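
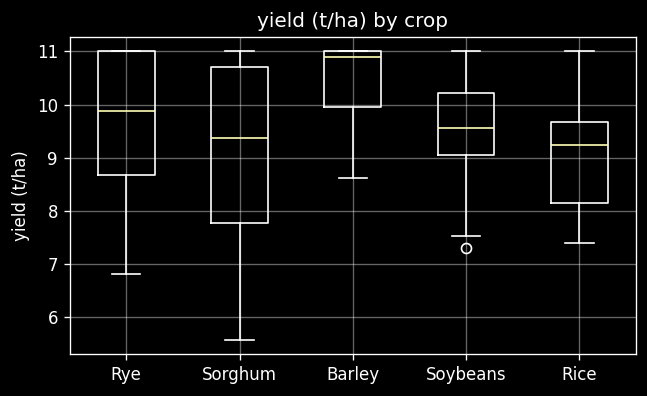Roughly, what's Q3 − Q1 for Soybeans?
≈ 1.2

Q3 ≈ 10.2, Q1 ≈ 9.0; IQR ≈ 1.2.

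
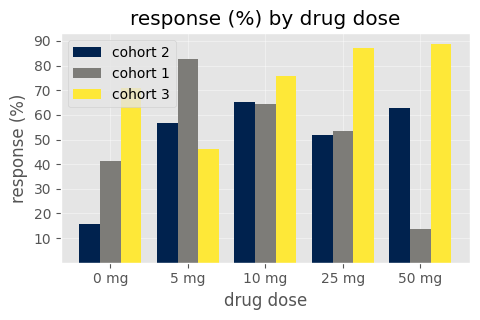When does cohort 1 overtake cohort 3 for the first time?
5 mg

0 mg: cohort 1 ≈ 40 vs cohort 3 ≈ 70 (not yet); 5 mg: cohort 1 ≈ 80 vs cohort 3 ≈ 50 (first crossover).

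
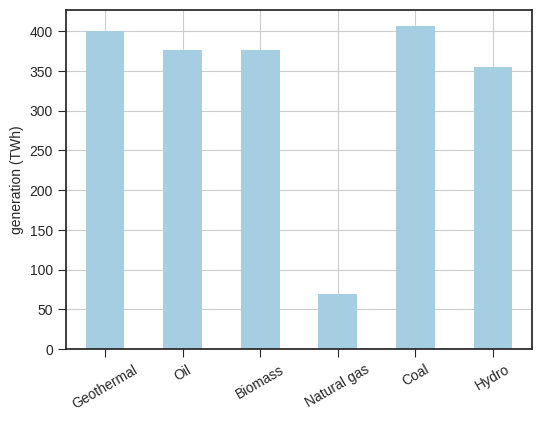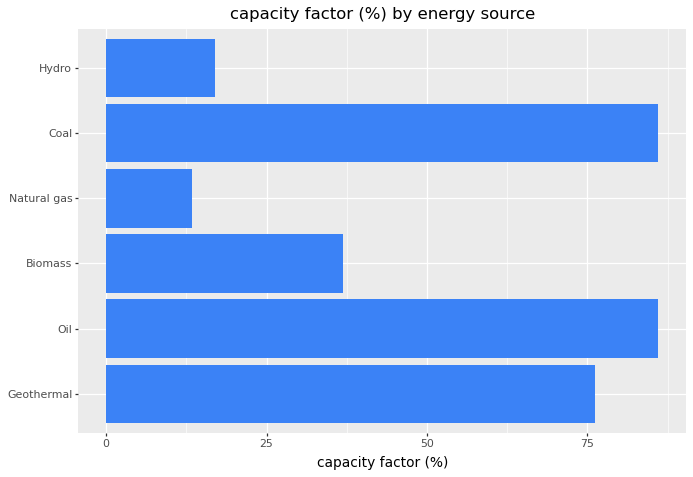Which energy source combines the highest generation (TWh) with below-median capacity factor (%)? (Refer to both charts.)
Biomass

Chart 2 median capacity factor (%) ≈ 60; below-median energy sources: Biomass, Natural gas, Hydro. Among those, Biomass has the highest generation (TWh) (≈ 400).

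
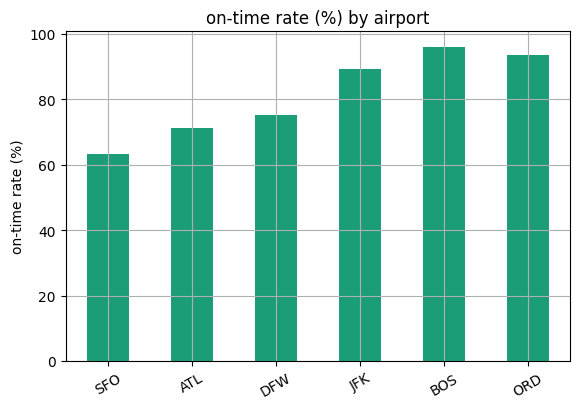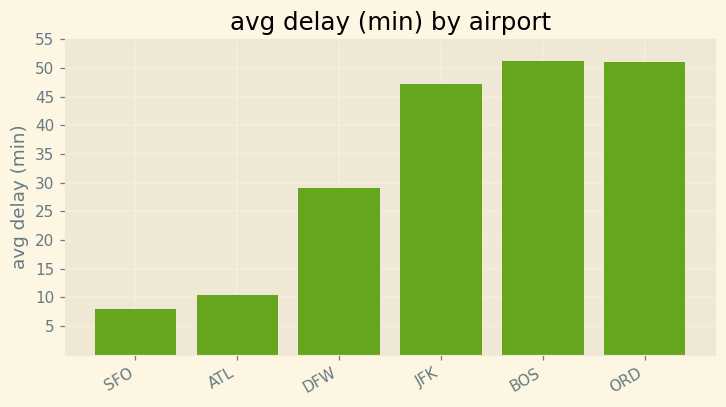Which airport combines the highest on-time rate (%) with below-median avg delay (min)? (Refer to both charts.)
DFW

Chart 2 median avg delay (min) ≈ 40; below-median airports: SFO, ATL, DFW. Among those, DFW has the highest on-time rate (%) (≈ 80).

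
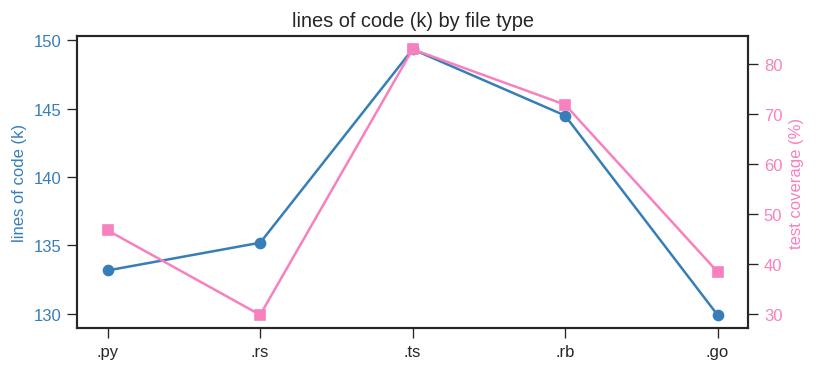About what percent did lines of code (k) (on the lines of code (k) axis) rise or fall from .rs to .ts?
.rs ≈ 136, .ts ≈ 150; (150 − 136) / 136 ≈ +10.3%.

≈ +10.3%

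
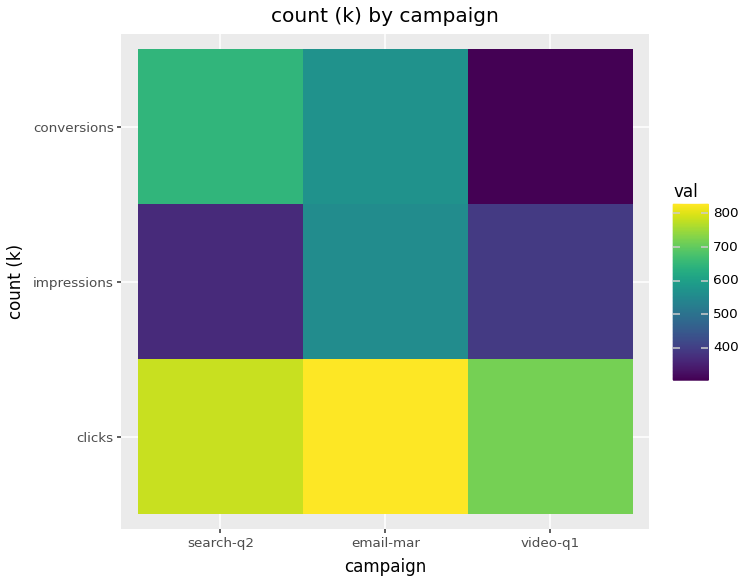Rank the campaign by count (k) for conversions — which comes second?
email-mar

Top 3 for conversions: search-q2 ≈ 650, email-mar ≈ 550, video-q1 ≈ 300.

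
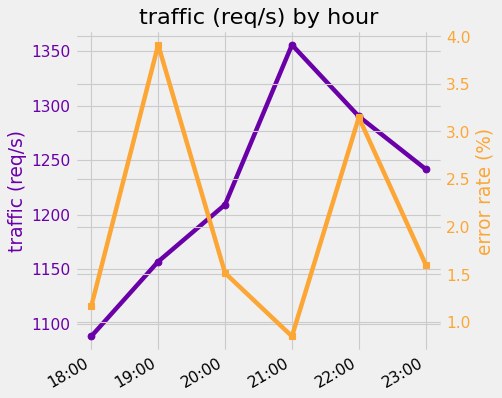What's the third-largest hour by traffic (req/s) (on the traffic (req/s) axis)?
Top 4 (on the traffic (req/s) axis): 21:00 ≈ 1350, 22:00 ≈ 1300, 23:00 ≈ 1250, 20:00 ≈ 1200.

23:00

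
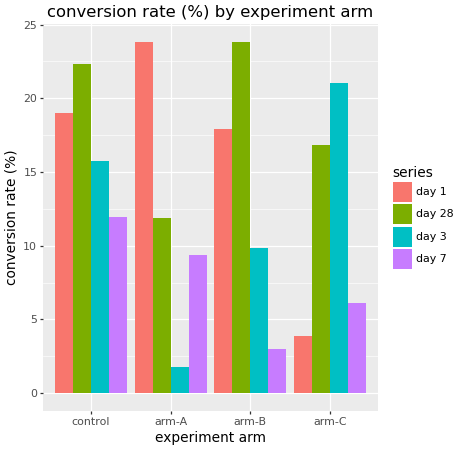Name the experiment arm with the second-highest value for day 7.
Top 3 for day 7: control ≈ 12, arm-A ≈ 10, arm-C ≈ 6.

arm-A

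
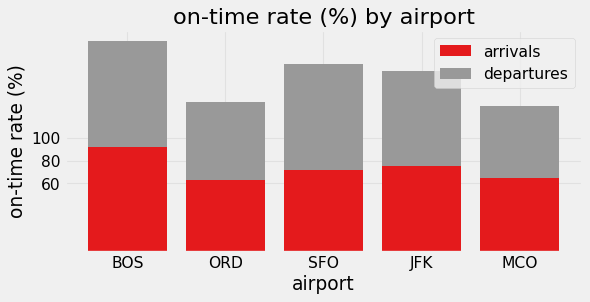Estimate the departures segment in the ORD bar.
≈ 80

departures top ≈ 140, bottom ≈ 60; segment ≈ 80.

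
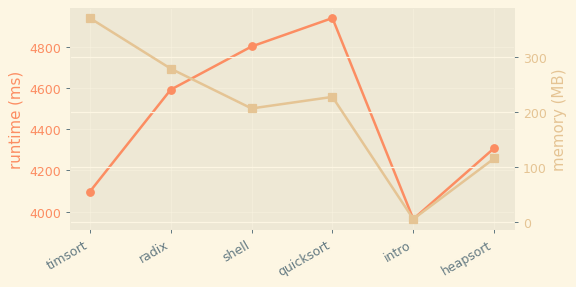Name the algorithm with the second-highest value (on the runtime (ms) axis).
shell

Top 3 (on the runtime (ms) axis): quicksort ≈ 4900, shell ≈ 4800, radix ≈ 4600.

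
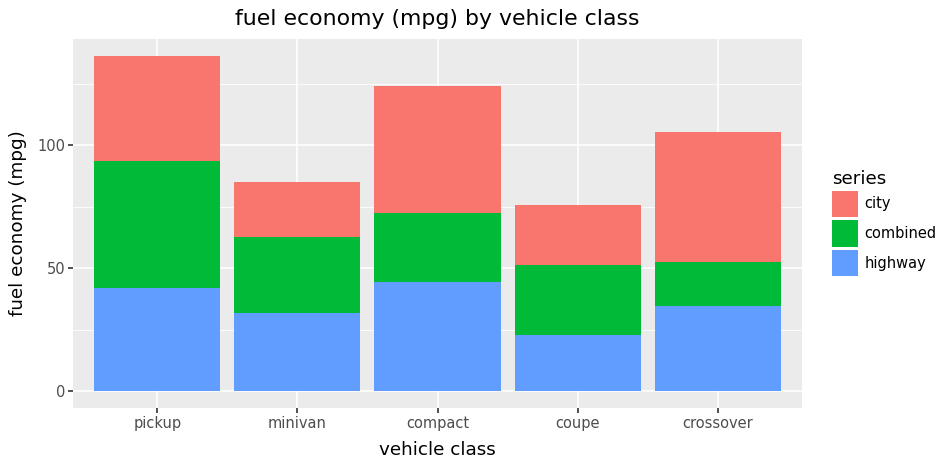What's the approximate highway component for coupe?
highway top ≈ 20, bottom ≈ 0; segment ≈ 20.

≈ 20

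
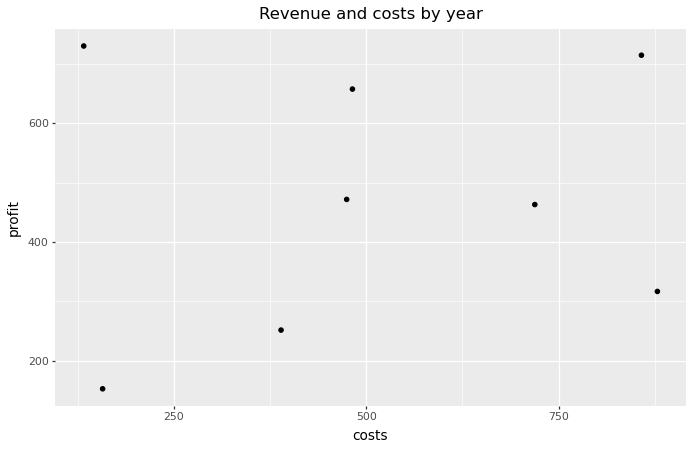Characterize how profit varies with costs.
Points are roughly uncorrelated; weak (|r| ≈ 0.1).

no clear correlation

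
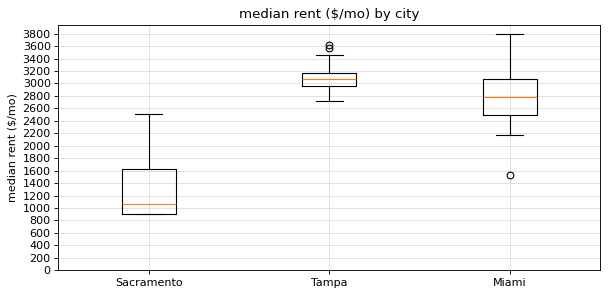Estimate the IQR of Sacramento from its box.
≈ 800

Q3 ≈ 1600, Q1 ≈ 800; IQR ≈ 800.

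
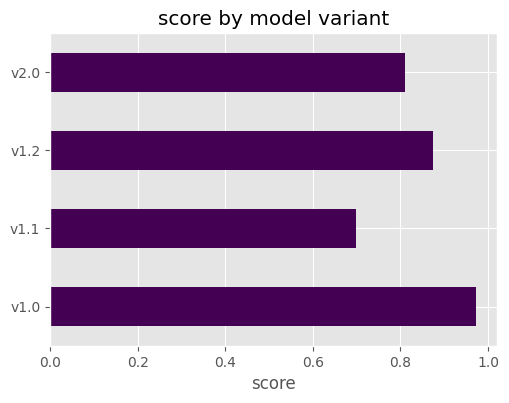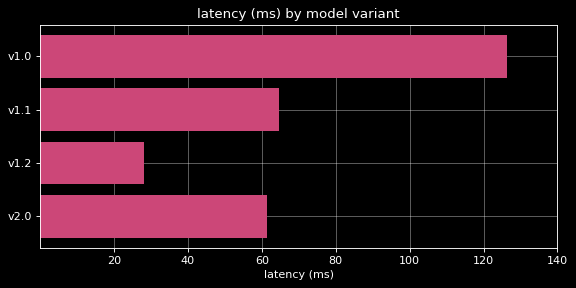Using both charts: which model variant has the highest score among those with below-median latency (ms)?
Chart 2 median latency (ms) ≈ 60; below-median model variants: v1.2, v2.0. Among those, v1.2 has the highest score (≈ 0.9).

v1.2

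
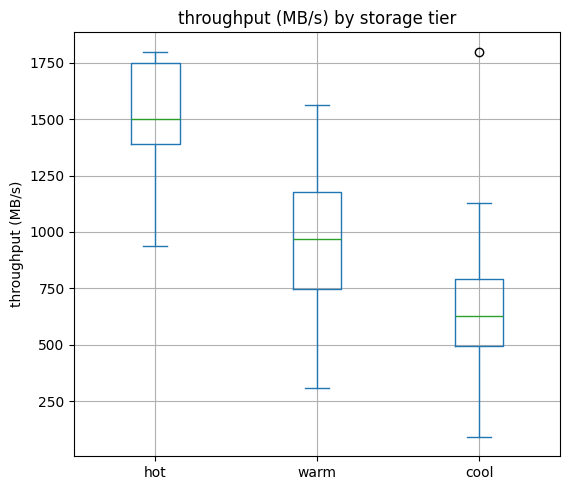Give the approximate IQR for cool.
Q3 ≈ 800, Q1 ≈ 500; IQR ≈ 300.

≈ 300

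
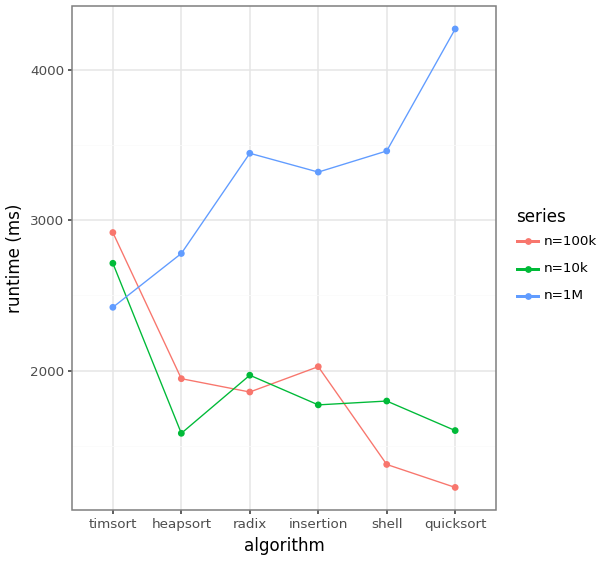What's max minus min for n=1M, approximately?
≈ 2000

Max quicksort ≈ 4500, min timsort ≈ 2500; range ≈ 2000.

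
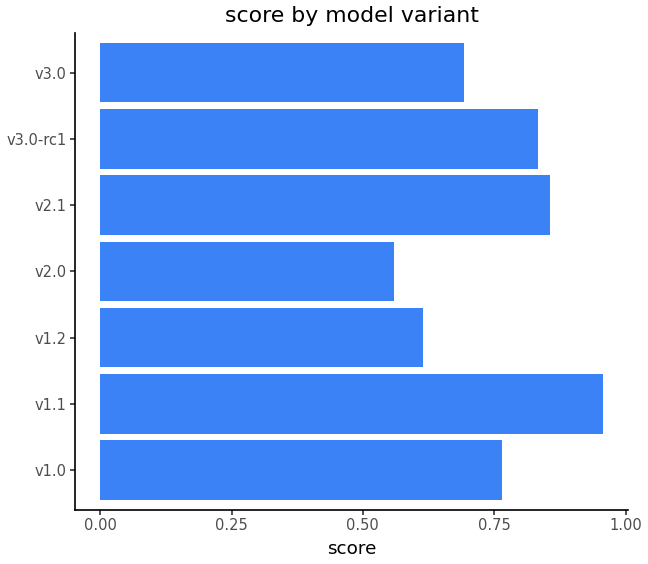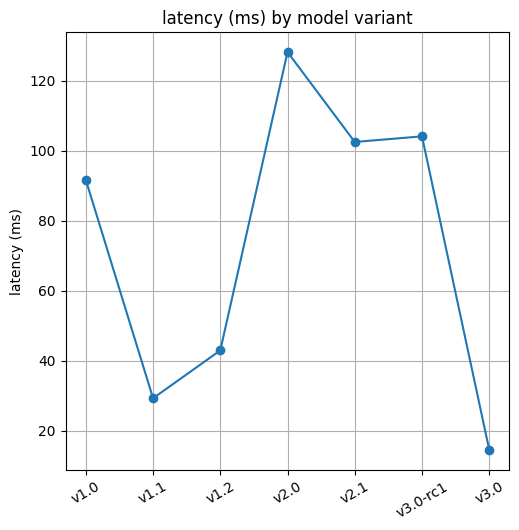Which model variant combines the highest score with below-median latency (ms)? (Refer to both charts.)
Chart 2 median latency (ms) ≈ 100; below-median model variants: v1.1, v1.2, v3.0. Among those, v1.1 has the highest score (≈ 1).

v1.1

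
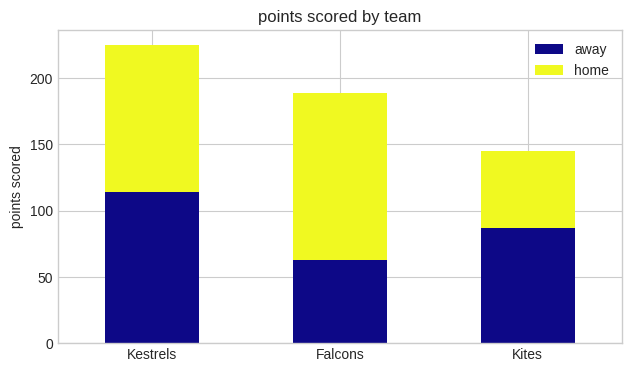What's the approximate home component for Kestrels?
≈ 100

home top ≈ 220, bottom ≈ 120; segment ≈ 100.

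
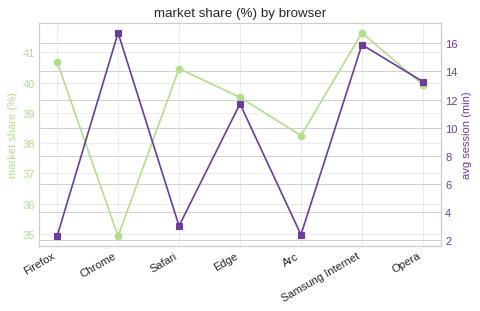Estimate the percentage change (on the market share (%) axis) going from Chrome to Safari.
Chrome ≈ 35, Safari ≈ 40; (40 − 35) / 35 ≈ +14.3%.

≈ +14.3%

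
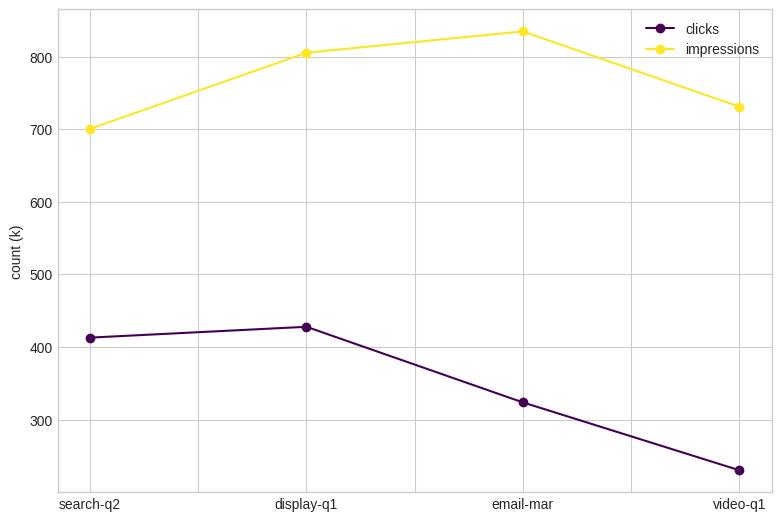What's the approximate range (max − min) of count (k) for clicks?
Max display-q1 ≈ 400, min video-q1 ≈ 200; range ≈ 200.

≈ 200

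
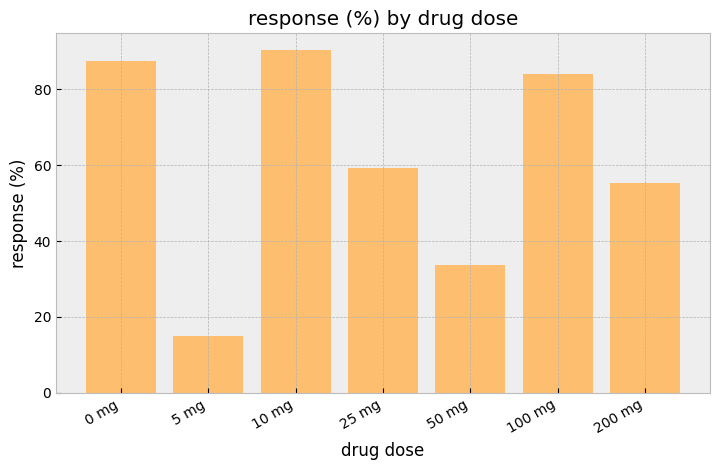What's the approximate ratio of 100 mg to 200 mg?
100 mg ≈ 80, 200 mg ≈ 60; 80/60 ≈ 1.33.

≈ 1.33×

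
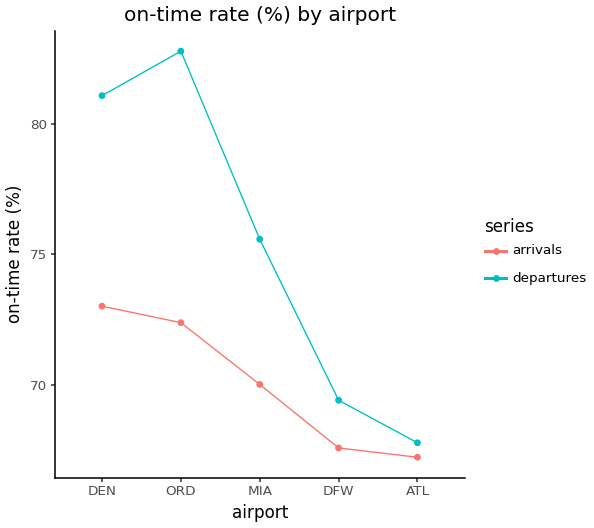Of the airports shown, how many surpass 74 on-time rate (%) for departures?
Above 74: DEN, ORD, MIA.

3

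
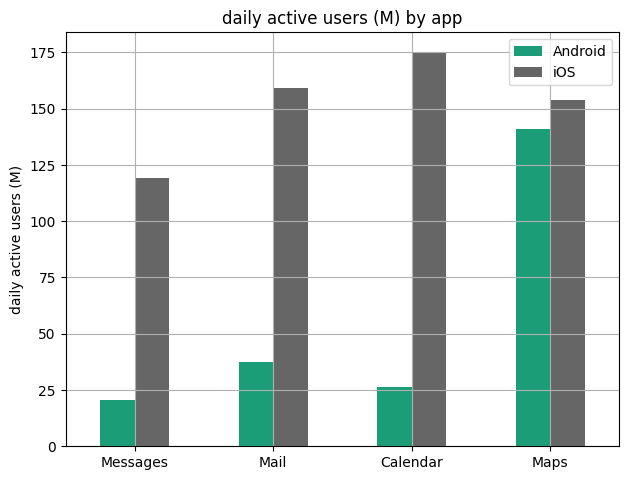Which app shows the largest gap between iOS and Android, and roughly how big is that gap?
Calendar: iOS ≈ 180, Android ≈ 20 → gap ≈ 160. Next-largest (Mail) is only ≈ 120.

Calendar, ≈ 160 M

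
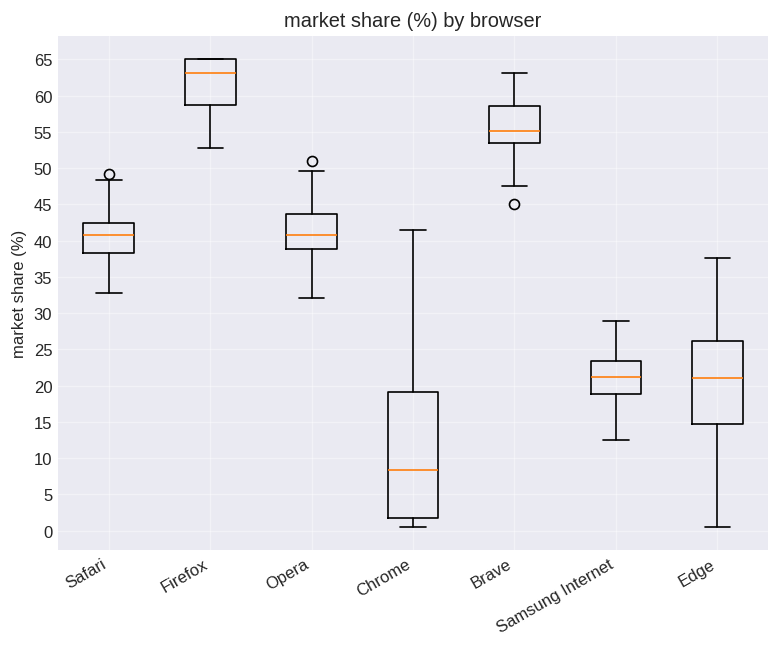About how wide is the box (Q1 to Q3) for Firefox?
≈ 5

Q3 ≈ 65, Q1 ≈ 60; IQR ≈ 5.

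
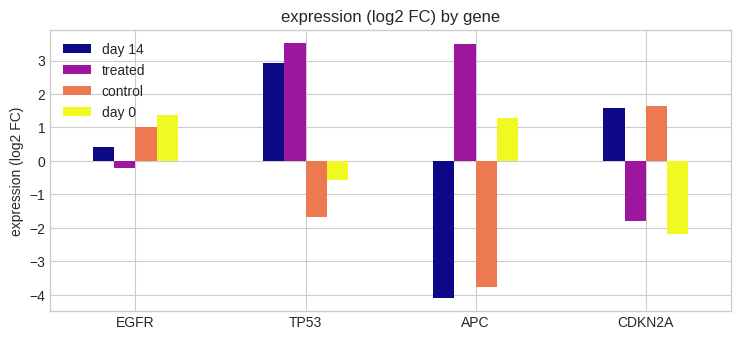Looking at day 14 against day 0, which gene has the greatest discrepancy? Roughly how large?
APC, ≈ 5 log2 FC

APC: day 14 ≈ -4, day 0 ≈ 1 → gap ≈ 5. Next-largest (CDKN2A) is only ≈ 4.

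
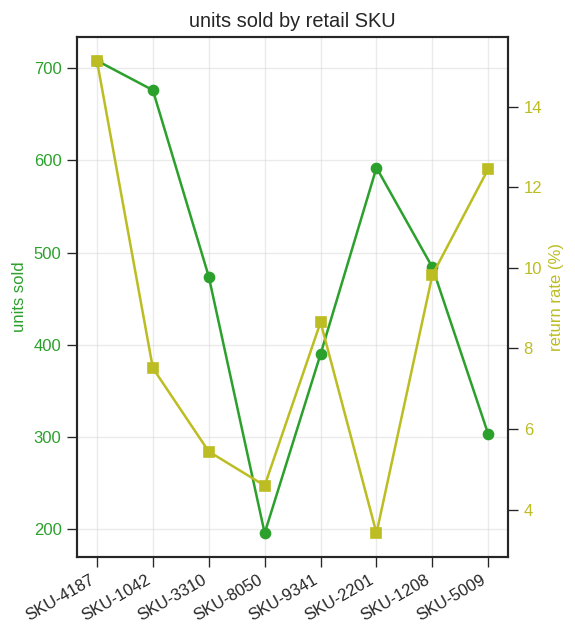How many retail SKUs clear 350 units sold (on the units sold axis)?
Above 350: SKU-4187, SKU-1042, SKU-3310, SKU-9341, SKU-2201, SKU-1208.

6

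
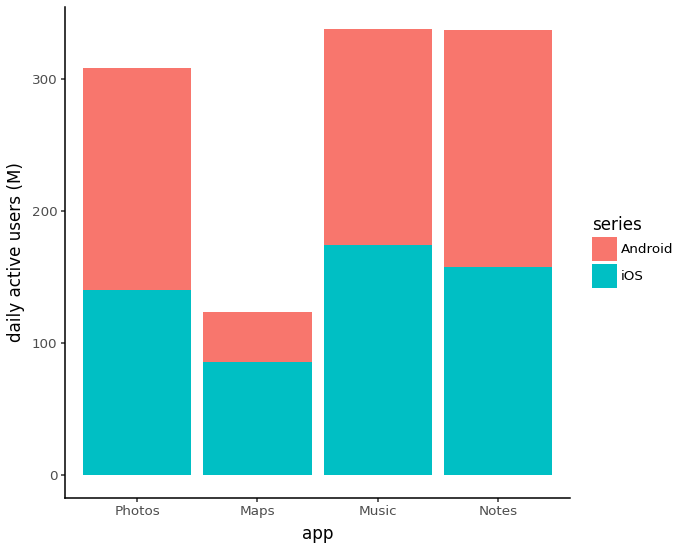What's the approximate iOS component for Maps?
≈ 100

iOS top ≈ 100, bottom ≈ 0; segment ≈ 100.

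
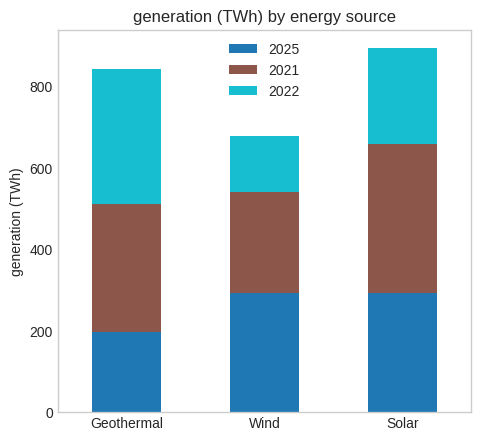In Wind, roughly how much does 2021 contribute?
2021 top ≈ 500, bottom ≈ 300; segment ≈ 200.

≈ 200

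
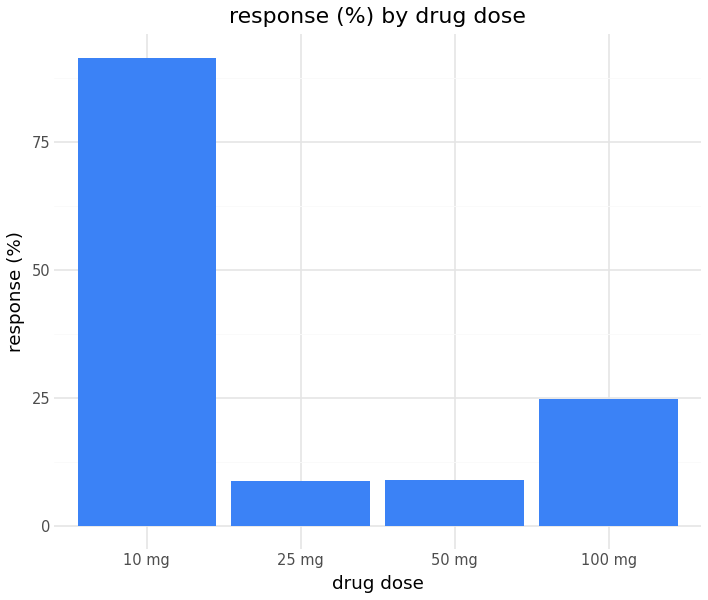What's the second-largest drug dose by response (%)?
Top 3: 10 mg ≈ 90, 100 mg ≈ 20, 50 mg ≈ 10.

100 mg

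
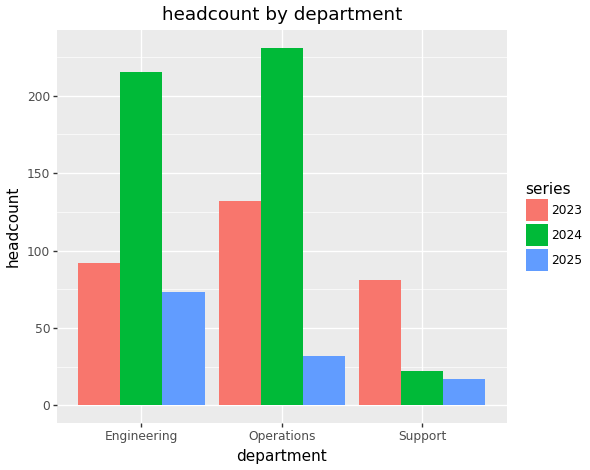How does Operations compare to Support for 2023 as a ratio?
≈ 1.75×

Operations ≈ 140, Support ≈ 80; 140/80 ≈ 1.75.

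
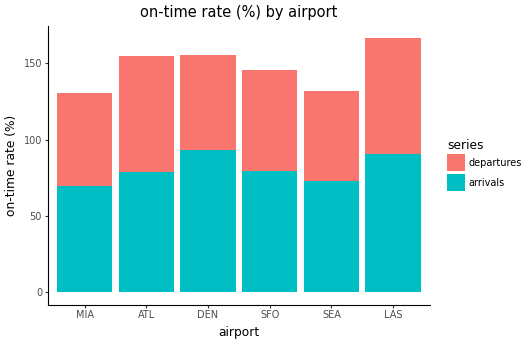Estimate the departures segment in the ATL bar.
departures top ≈ 160, bottom ≈ 80; segment ≈ 80.

≈ 80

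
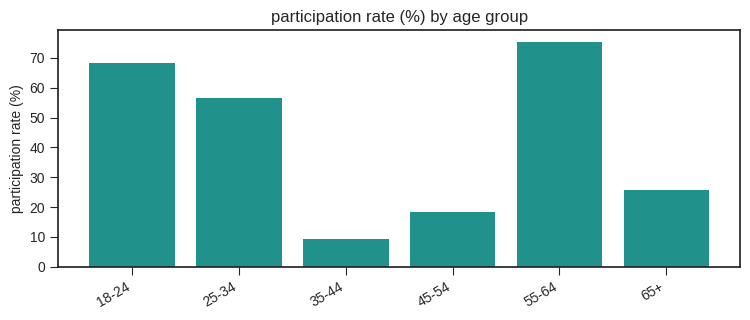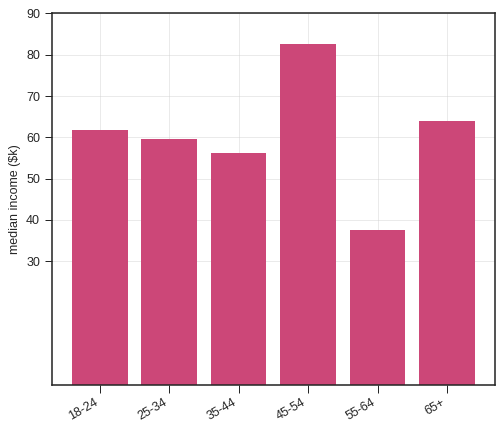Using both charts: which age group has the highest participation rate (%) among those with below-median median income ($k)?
55-64

Chart 2 median median income ($k) ≈ 60; below-median age groups: 25-34, 35-44, 55-64. Among those, 55-64 has the highest participation rate (%) (≈ 80).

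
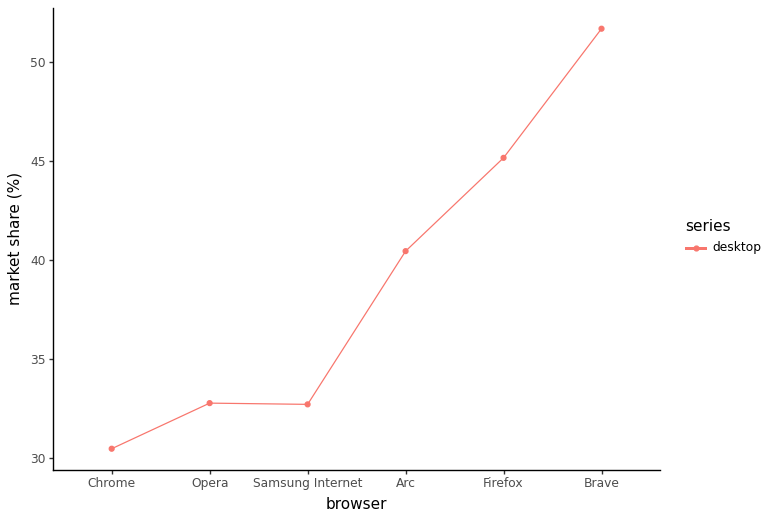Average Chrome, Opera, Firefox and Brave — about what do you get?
(30 + 32 + 46 + 52) / 4 ≈ 40.

≈ 40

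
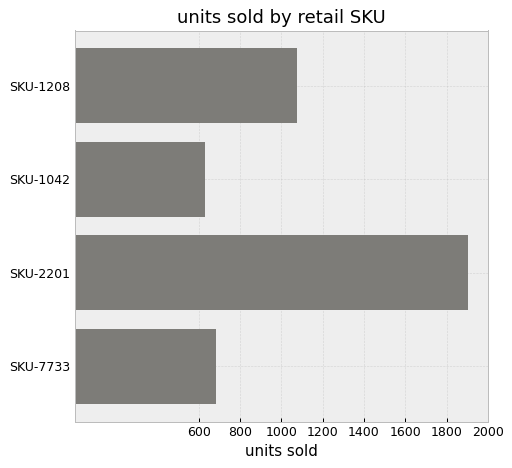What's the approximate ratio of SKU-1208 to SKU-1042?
SKU-1208 ≈ 1000, SKU-1042 ≈ 600; 1000/600 ≈ 1.67.

≈ 1.67×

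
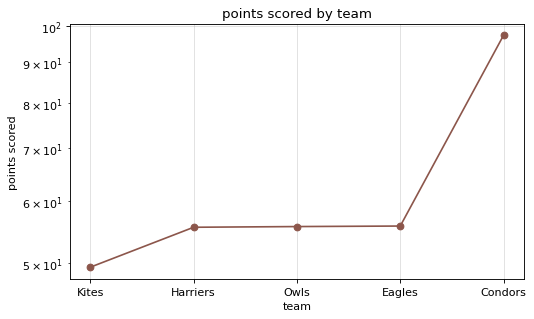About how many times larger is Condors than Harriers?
Condors ≈ 95, Harriers ≈ 55; 95/55 ≈ 1.73.

≈ 1.73×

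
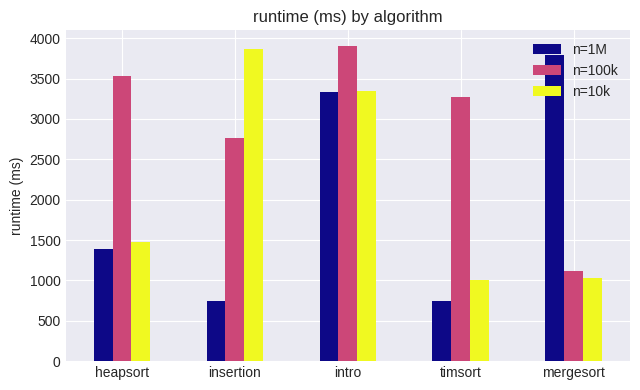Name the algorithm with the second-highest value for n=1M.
intro

Top 3 for n=1M: mergesort ≈ 4000, intro ≈ 3500, heapsort ≈ 1500.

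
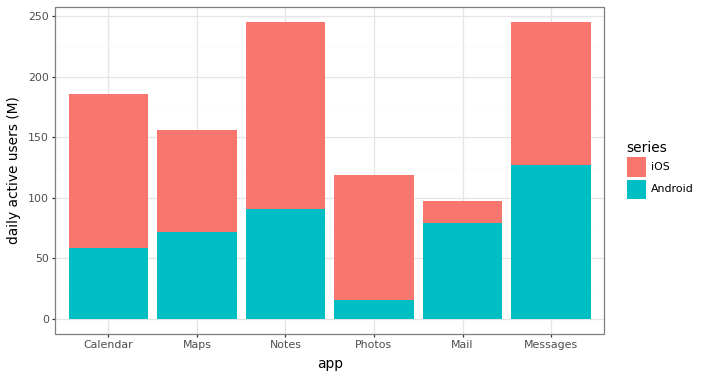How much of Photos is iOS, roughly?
≈ 100

iOS top ≈ 125, bottom ≈ 25; segment ≈ 100.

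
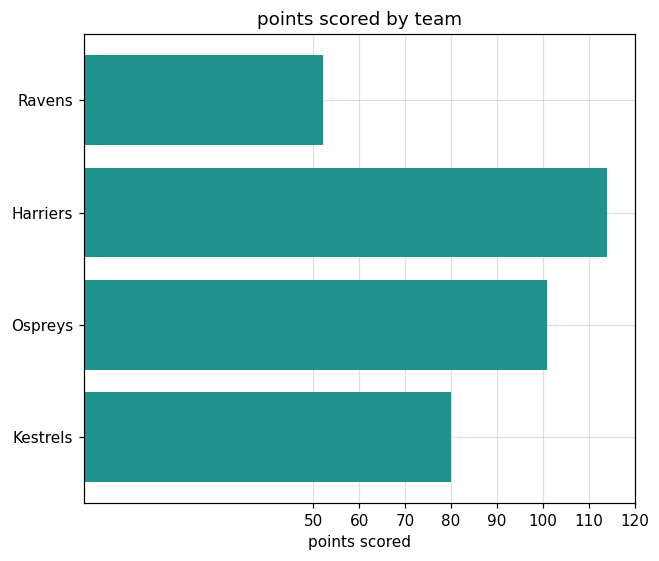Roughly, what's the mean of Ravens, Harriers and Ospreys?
(50 + 110 + 100) / 3 ≈ 87.

≈ 87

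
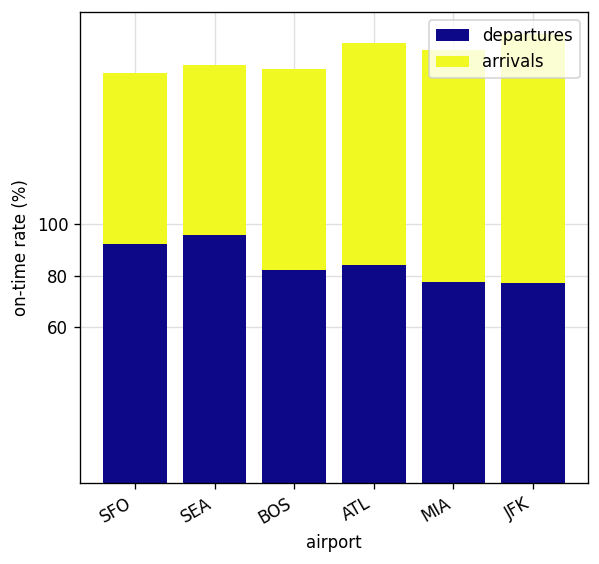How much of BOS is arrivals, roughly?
arrivals top ≈ 160, bottom ≈ 80; segment ≈ 80.

≈ 80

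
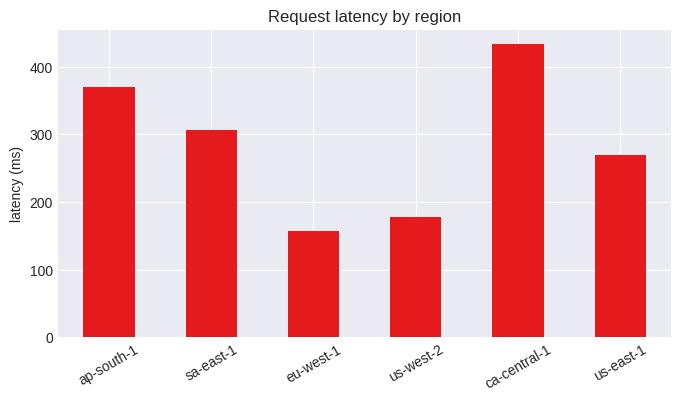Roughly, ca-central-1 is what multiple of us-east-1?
ca-central-1 ≈ 450, us-east-1 ≈ 250; 450/250 ≈ 1.8.

≈ 1.8×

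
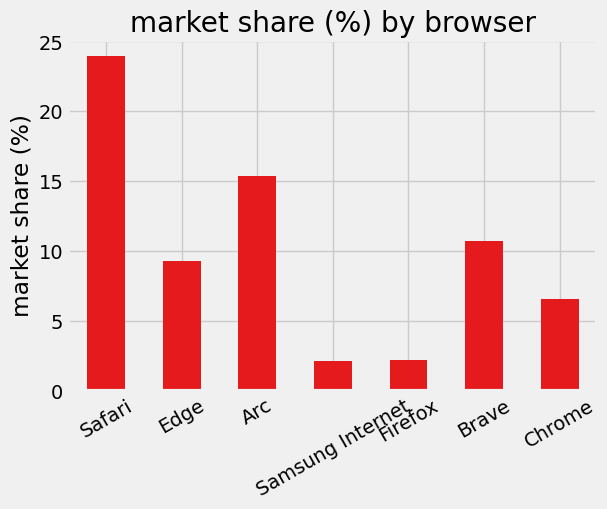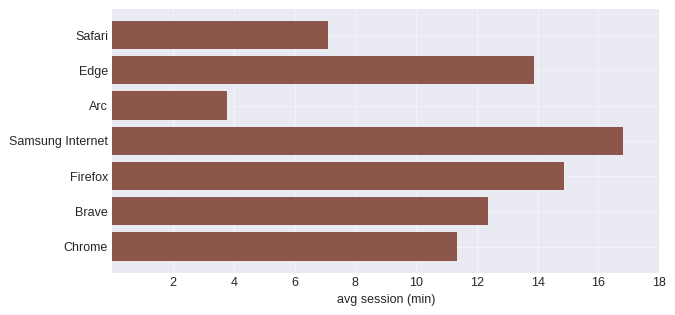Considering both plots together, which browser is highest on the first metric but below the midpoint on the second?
Safari

Chart 2 median avg session (min) ≈ 12; below-median browsers: Safari, Arc, Chrome. Among those, Safari has the highest market share (%) (≈ 25).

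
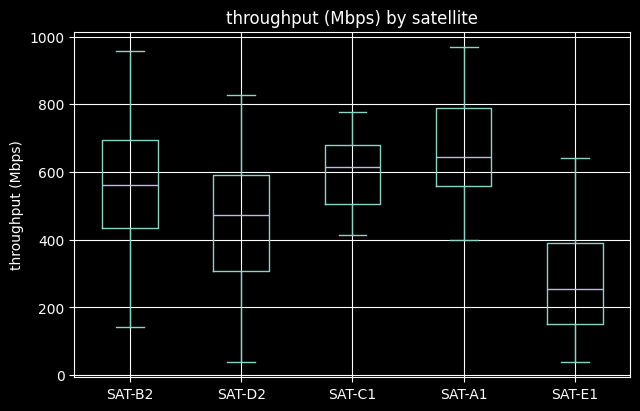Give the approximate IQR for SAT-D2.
Q3 ≈ 600, Q1 ≈ 300; IQR ≈ 300.

≈ 300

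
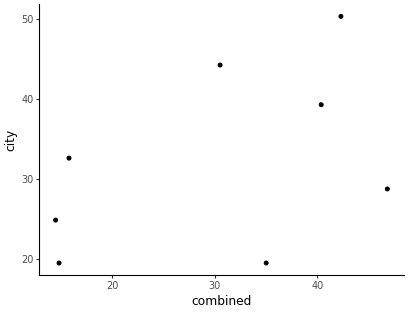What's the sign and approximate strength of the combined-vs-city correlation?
positive, moderate

Points are positively correlated; moderate (|r| ≈ 0.5).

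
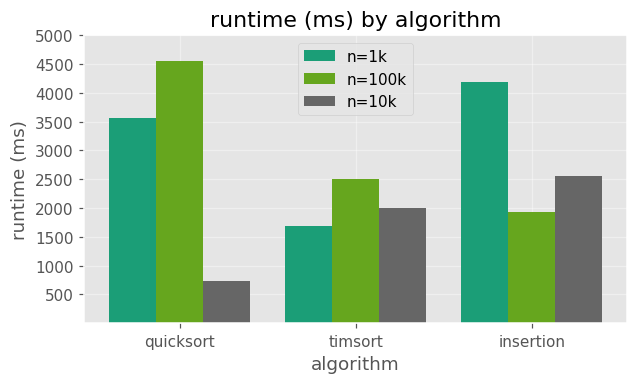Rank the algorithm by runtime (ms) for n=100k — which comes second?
Top 3 for n=100k: quicksort ≈ 4500, timsort ≈ 2500, insertion ≈ 2000.

timsort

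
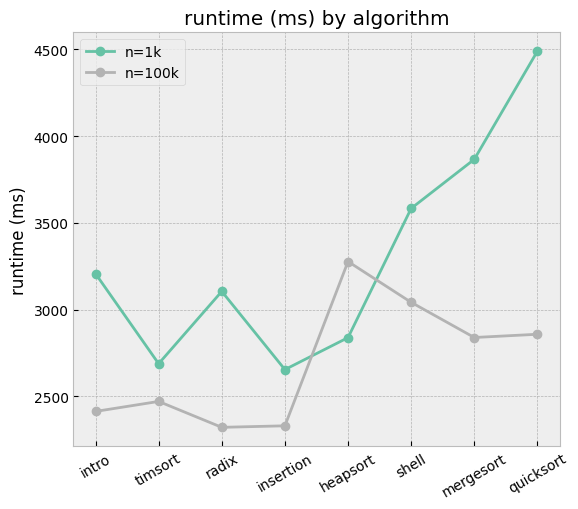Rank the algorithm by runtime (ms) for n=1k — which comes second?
mergesort

Top 3 for n=1k: quicksort ≈ 4400, mergesort ≈ 3800, shell ≈ 3600.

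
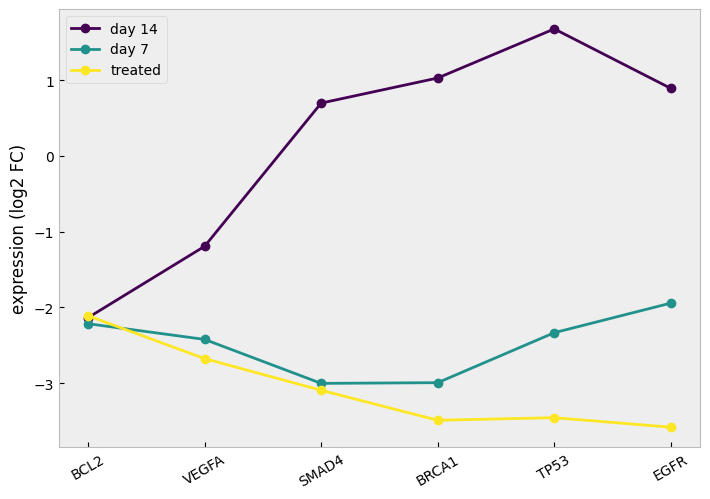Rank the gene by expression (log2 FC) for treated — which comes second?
VEGFA

Top 3 for treated: BCL2 ≈ -2.0, VEGFA ≈ -2.5, SMAD4 ≈ -3.0.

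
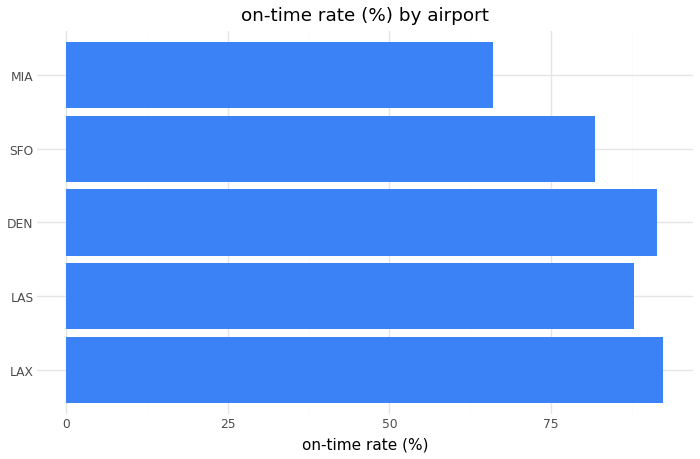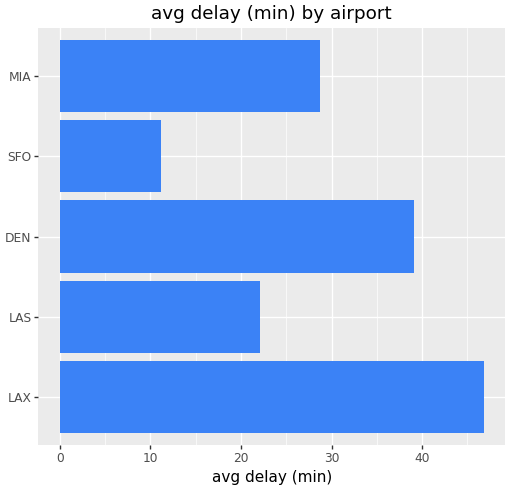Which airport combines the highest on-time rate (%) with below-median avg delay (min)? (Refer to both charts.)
Chart 2 median avg delay (min) ≈ 30; below-median airports: LAS, SFO. Among those, LAS has the highest on-time rate (%) (≈ 90).

LAS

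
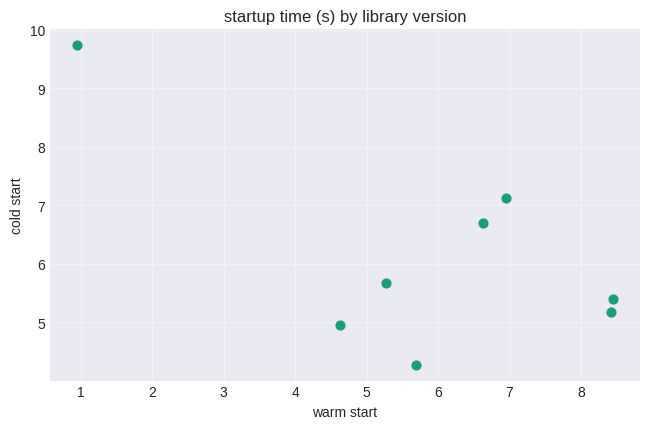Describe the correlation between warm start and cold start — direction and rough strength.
Points are negatively correlated; moderate (|r| ≈ 0.6).

negative, moderate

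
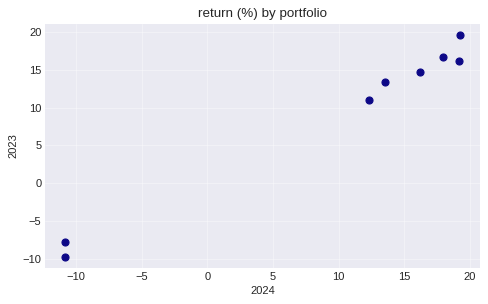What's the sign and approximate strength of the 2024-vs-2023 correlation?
positive, strong

Points are positively correlated; strong (|r| ≈ 1.0).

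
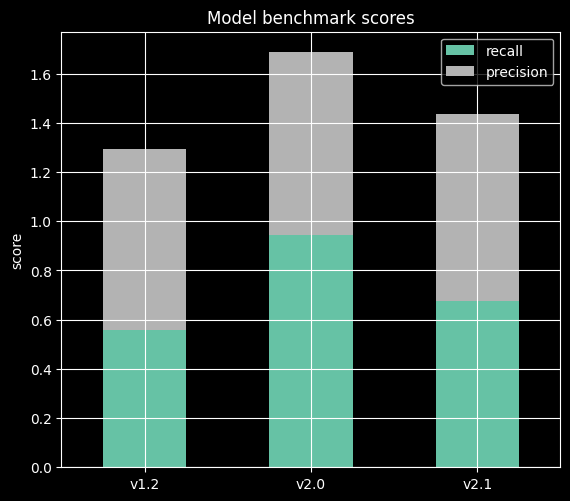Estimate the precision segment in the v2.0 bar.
≈ 0.6

precision top ≈ 1.6, bottom ≈ 1.0; segment ≈ 0.6.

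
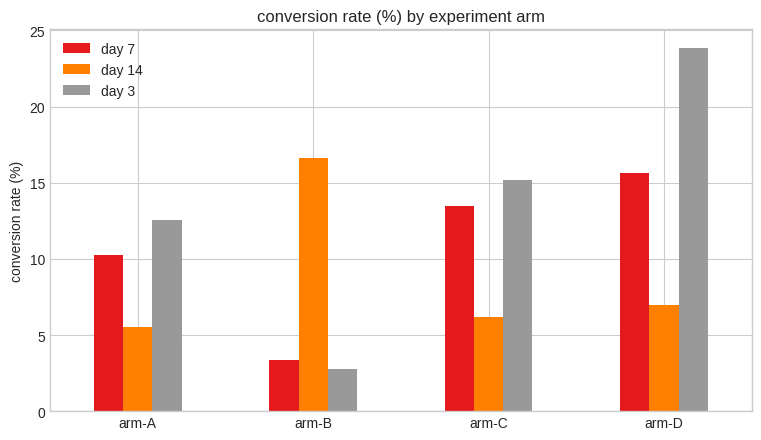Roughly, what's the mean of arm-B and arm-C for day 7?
≈ 9

(4 + 14) / 2 ≈ 9.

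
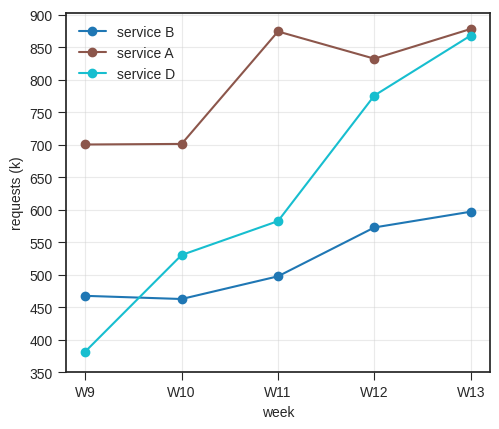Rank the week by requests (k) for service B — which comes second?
Top 3 for service B: W13 ≈ 600, W12 ≈ 550, W11 ≈ 500.

W12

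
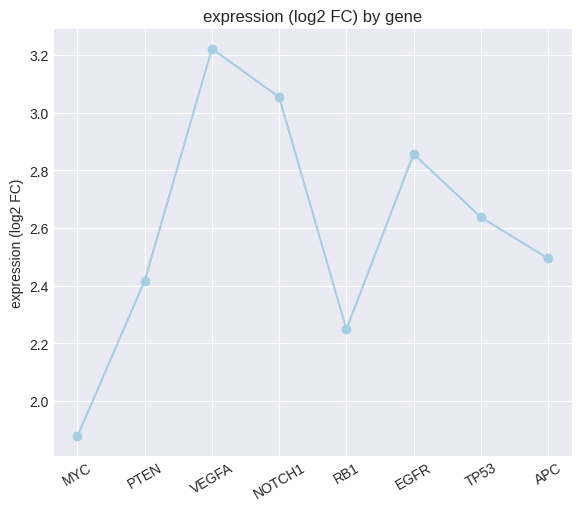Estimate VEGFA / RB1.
VEGFA ≈ 3.2, RB1 ≈ 2.2; 3.2/2.2 ≈ 1.45.

≈ 1.45×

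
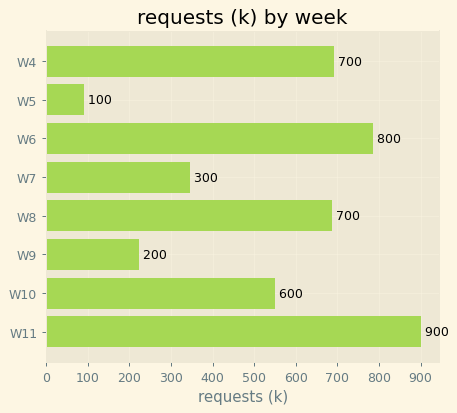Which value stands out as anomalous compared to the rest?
W5 ≈ 100; the rest sit between ≈ 200 and ≈ 900.

W5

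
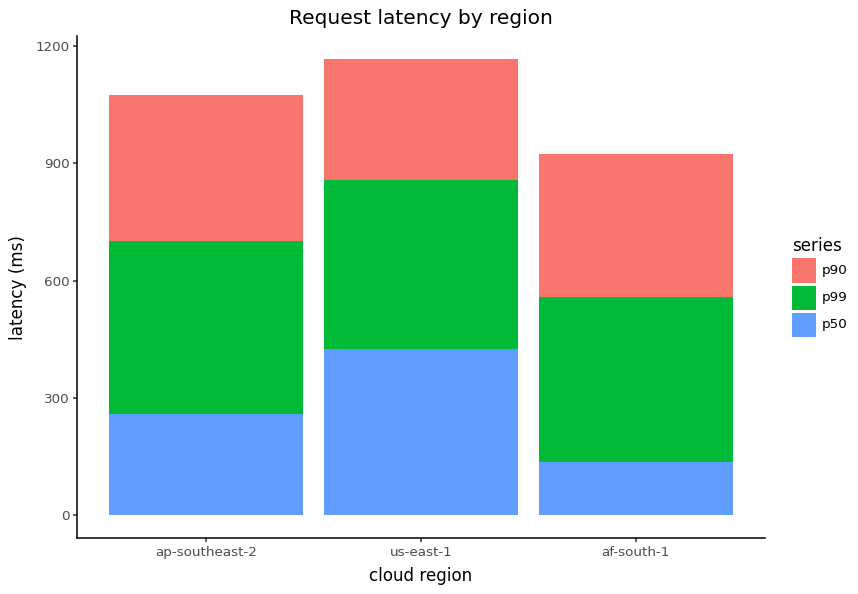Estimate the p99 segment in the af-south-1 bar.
p99 top ≈ 600, bottom ≈ 100; segment ≈ 500.

≈ 500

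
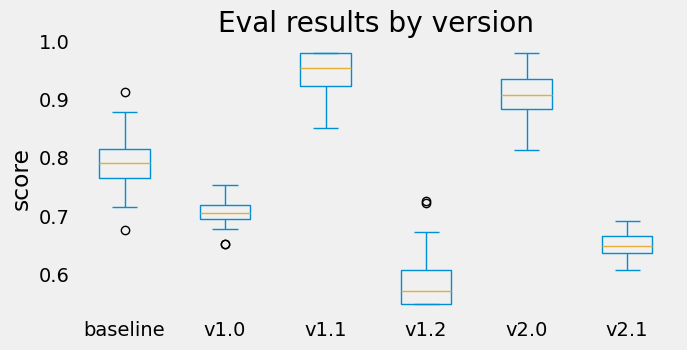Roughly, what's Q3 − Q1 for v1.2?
≈ 0.05

Q3 ≈ 0.60, Q1 ≈ 0.55; IQR ≈ 0.05.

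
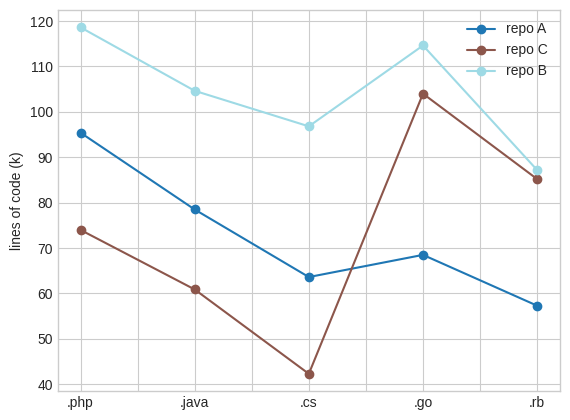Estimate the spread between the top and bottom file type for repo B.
Max .php ≈ 120, min .rb ≈ 90; range ≈ 30.

≈ 30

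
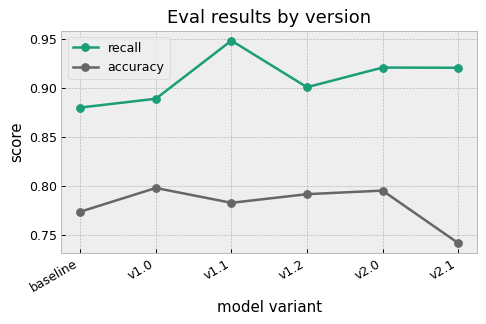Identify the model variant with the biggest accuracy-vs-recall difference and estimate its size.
v2.1: accuracy ≈ 0.74, recall ≈ 0.92 → gap ≈ 0.18. Next-largest (v1.1) is only ≈ 0.16.

v2.1, ≈ 0.18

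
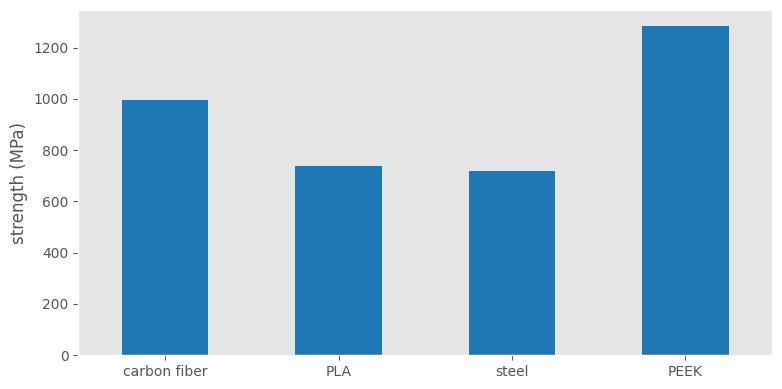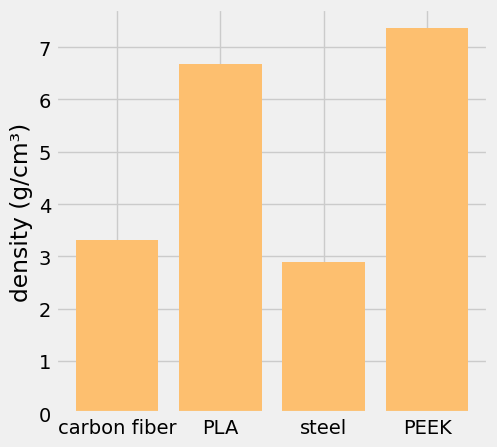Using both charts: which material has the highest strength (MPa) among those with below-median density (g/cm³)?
Chart 2 median density (g/cm³) ≈ 5; below-median materials: carbon fiber, steel. Among those, carbon fiber has the highest strength (MPa) (≈ 1000).

carbon fiber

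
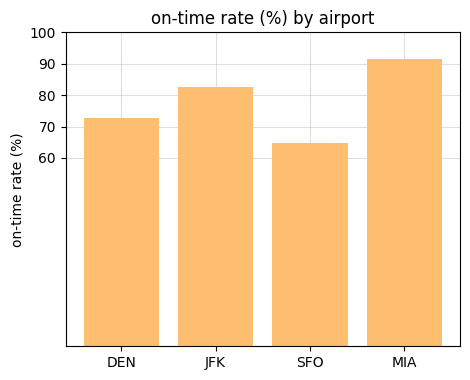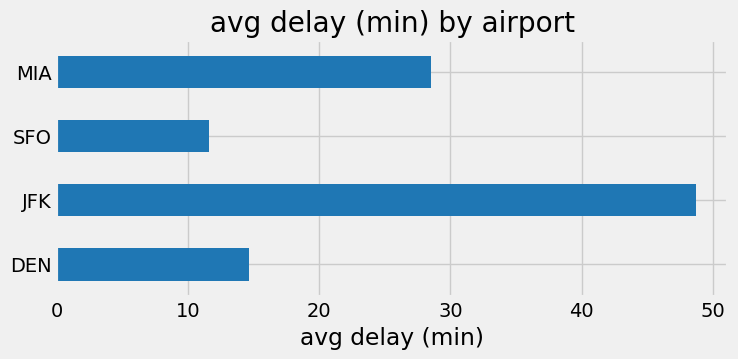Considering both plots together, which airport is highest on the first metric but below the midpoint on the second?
Chart 2 median avg delay (min) ≈ 20; below-median airports: DEN, SFO. Among those, DEN has the highest on-time rate (%) (≈ 70).

DEN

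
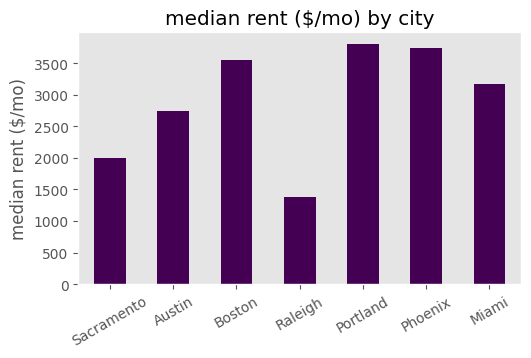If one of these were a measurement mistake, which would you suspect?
Raleigh ≈ 1500; the rest sit between ≈ 2000 and ≈ 4000.

Raleigh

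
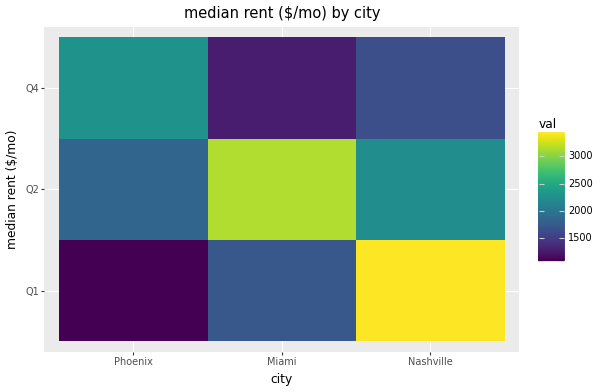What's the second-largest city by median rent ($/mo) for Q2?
Nashville

Top 3 for Q2: Miami ≈ 3200, Nashville ≈ 2200, Phoenix ≈ 1800.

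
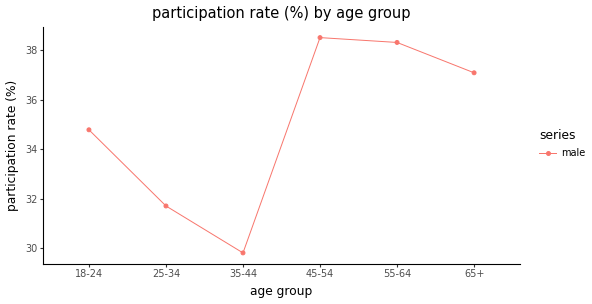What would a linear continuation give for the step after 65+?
Last three: 39, 38, 37 → slope ≈ -1/step → next ≈ 36.

≈ 36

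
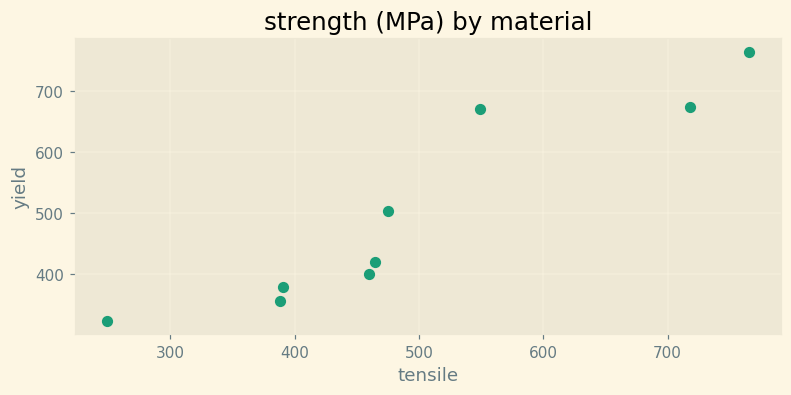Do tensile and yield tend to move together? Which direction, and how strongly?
Points are positively correlated; strong (|r| ≈ 0.9).

positive, strong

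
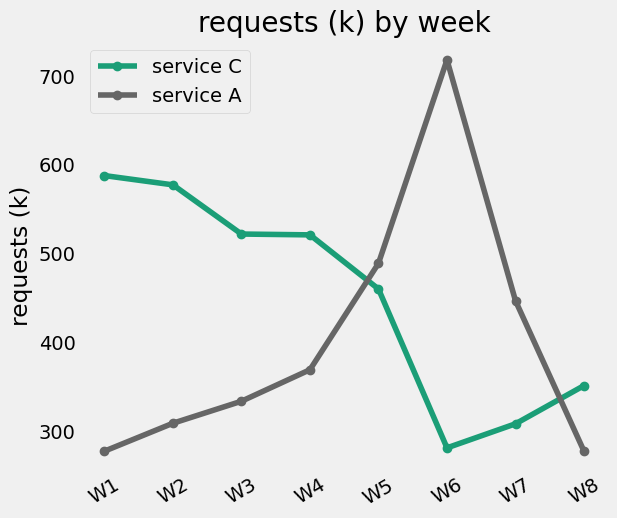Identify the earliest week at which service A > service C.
W5

W4: service A ≈ 350 vs service C ≈ 500 (not yet); W5: service A ≈ 500 vs service C ≈ 450 (first crossover).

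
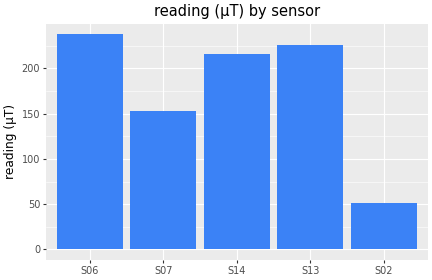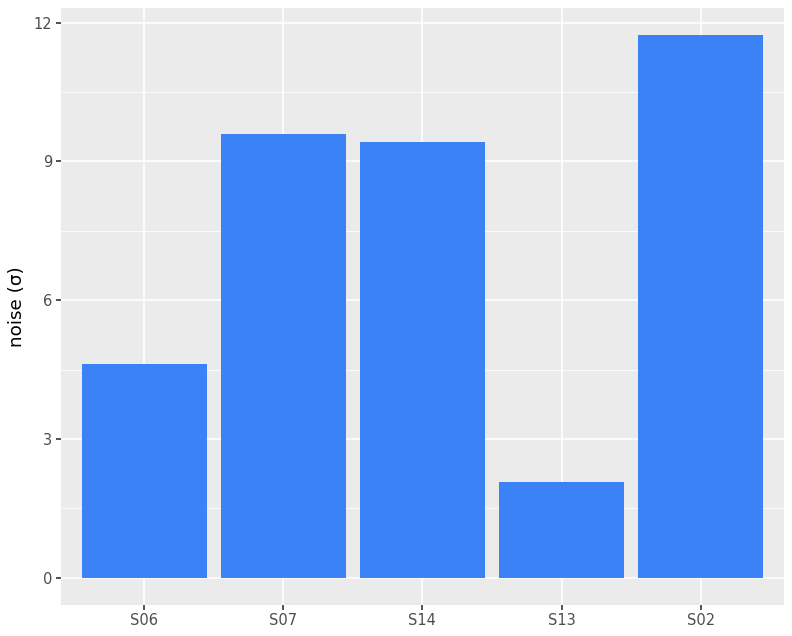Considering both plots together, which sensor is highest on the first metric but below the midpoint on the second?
Chart 2 median noise (σ) ≈ 10; below-median sensors: S06, S13. Among those, S06 has the highest reading (µT) (≈ 250).

S06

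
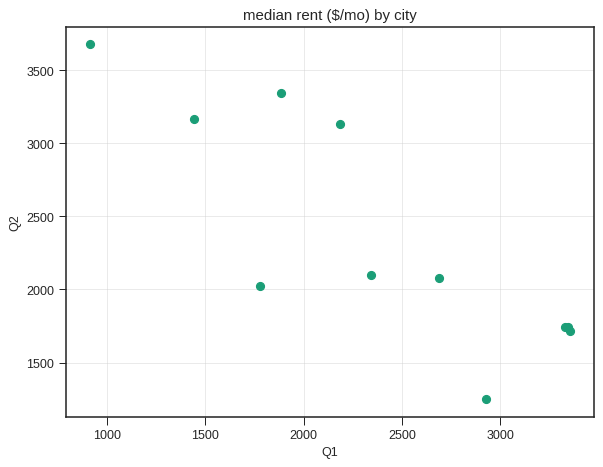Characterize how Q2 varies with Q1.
Points are negatively correlated; strong (|r| ≈ 0.8).

negative, strong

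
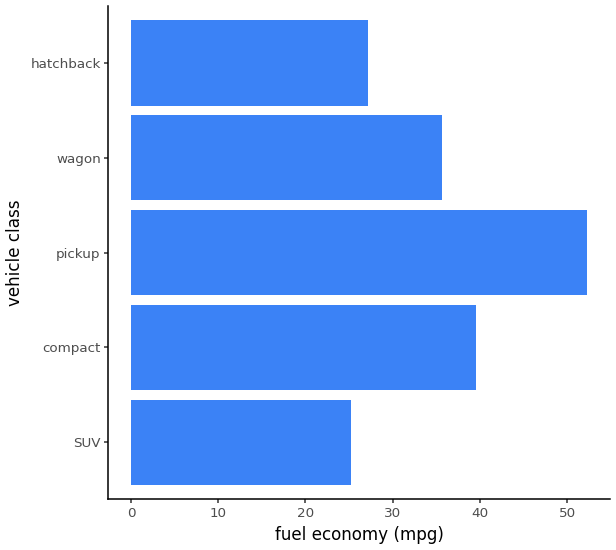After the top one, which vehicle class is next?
compact

Top 3: pickup ≈ 50, compact ≈ 40, wagon ≈ 35.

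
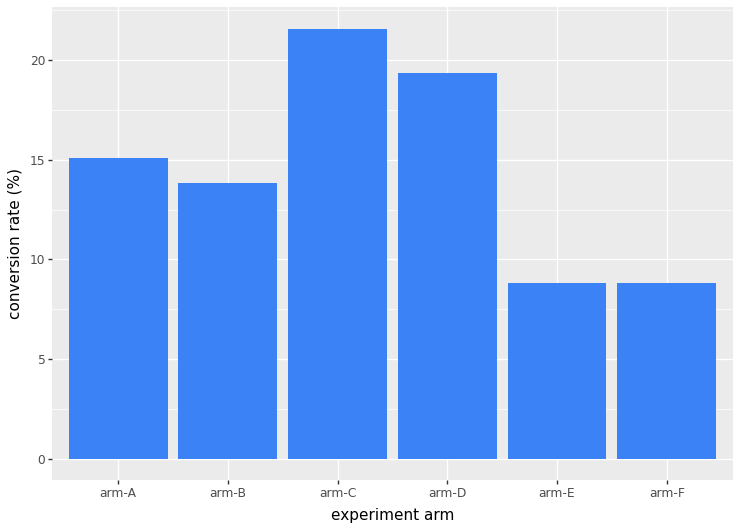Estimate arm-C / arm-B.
arm-C ≈ 22, arm-B ≈ 14; 22/14 ≈ 1.57.

≈ 1.57×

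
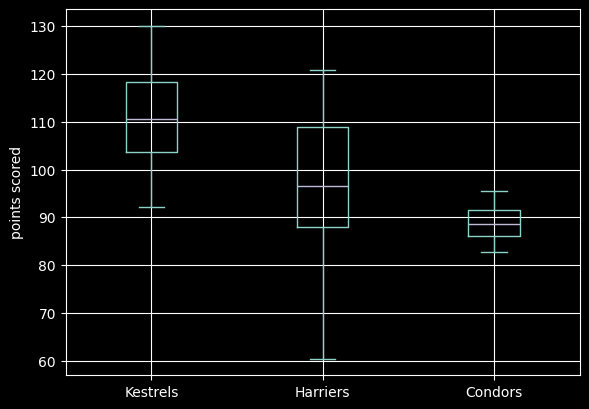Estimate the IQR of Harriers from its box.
Q3 ≈ 108, Q1 ≈ 88; IQR ≈ 20.

≈ 20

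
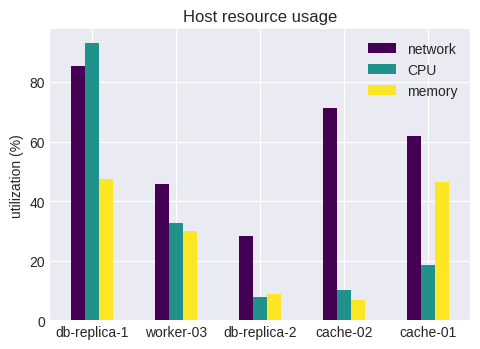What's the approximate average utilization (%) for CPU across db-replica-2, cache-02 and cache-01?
≈ 13

(10 + 10 + 20) / 3 ≈ 13.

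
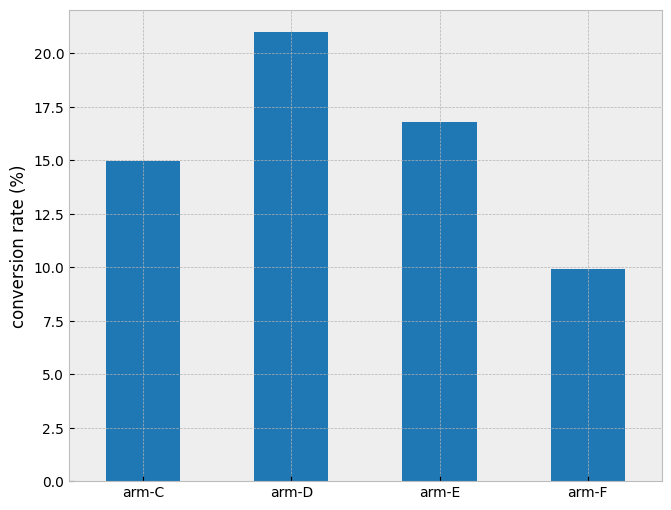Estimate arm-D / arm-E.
≈ 1.25×

arm-D ≈ 20, arm-E ≈ 16; 20/16 ≈ 1.25.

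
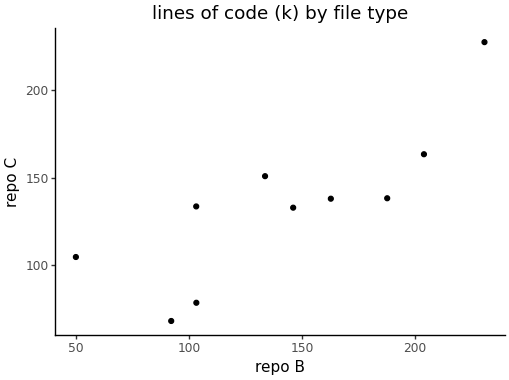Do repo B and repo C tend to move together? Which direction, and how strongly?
Points are positively correlated; strong (|r| ≈ 0.8).

positive, strong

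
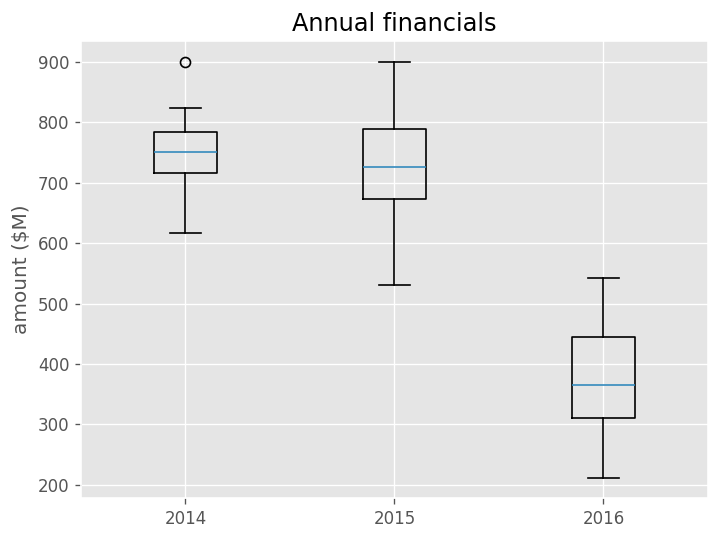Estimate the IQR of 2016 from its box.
Q3 ≈ 450, Q1 ≈ 300; IQR ≈ 150.

≈ 150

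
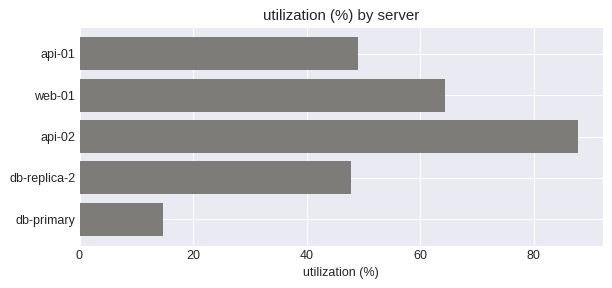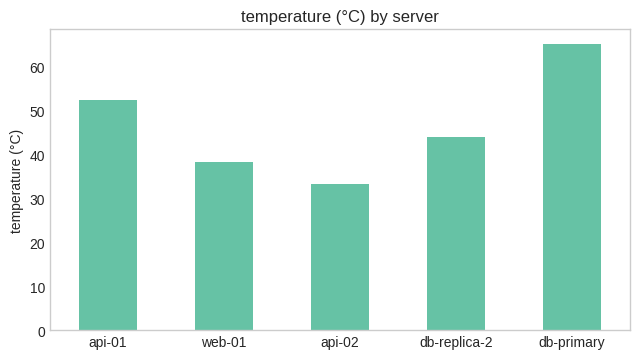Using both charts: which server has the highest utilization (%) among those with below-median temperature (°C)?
Chart 2 median temperature (°C) ≈ 40; below-median servers: web-01, api-02. Among those, api-02 has the highest utilization (%) (≈ 90).

api-02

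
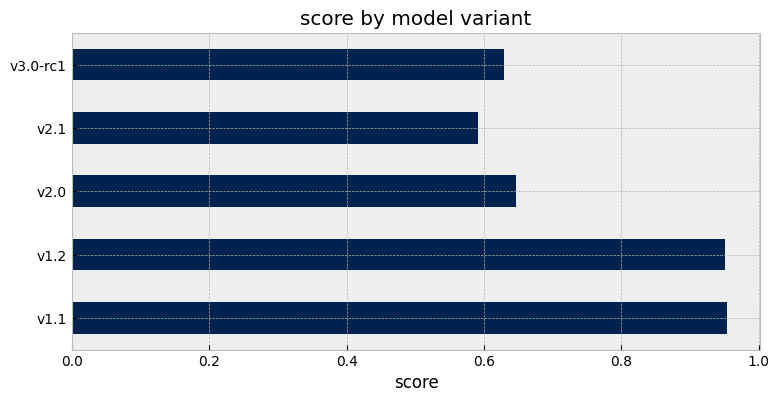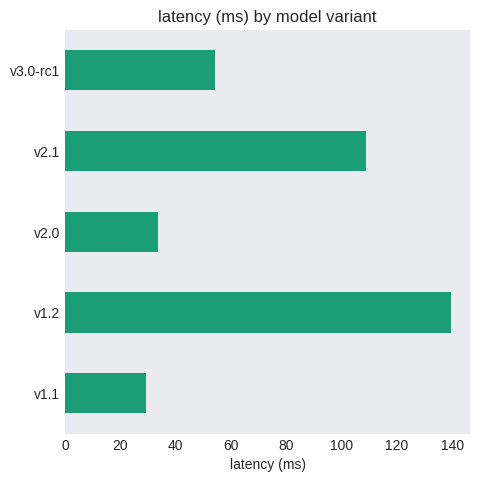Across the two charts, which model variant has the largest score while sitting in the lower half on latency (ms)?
v1.1

Chart 2 median latency (ms) ≈ 60; below-median model variants: v1.1, v2.0. Among those, v1.1 has the highest score (≈ 1).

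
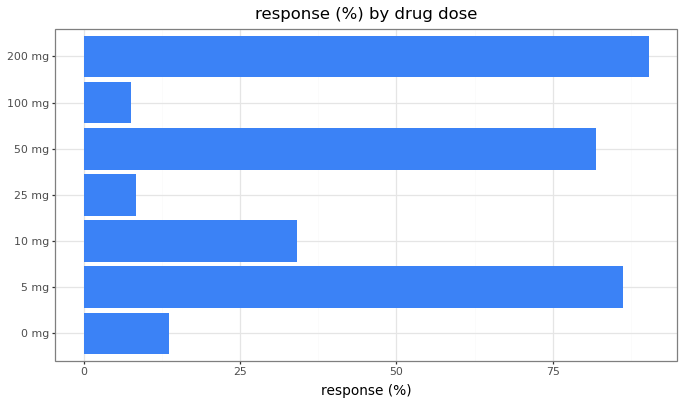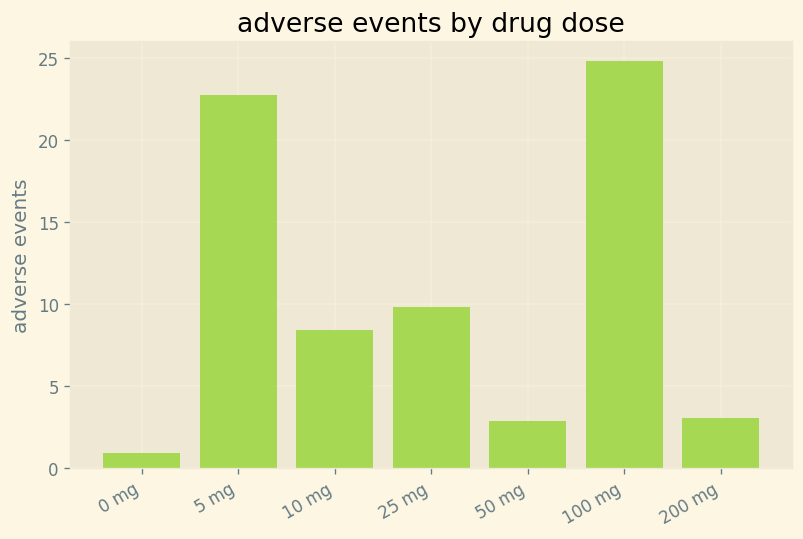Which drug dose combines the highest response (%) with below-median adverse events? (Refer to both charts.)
200 mg

Chart 2 median adverse events ≈ 10; below-median drug doses: 0 mg, 50 mg, 200 mg. Among those, 200 mg has the highest response (%) (≈ 90).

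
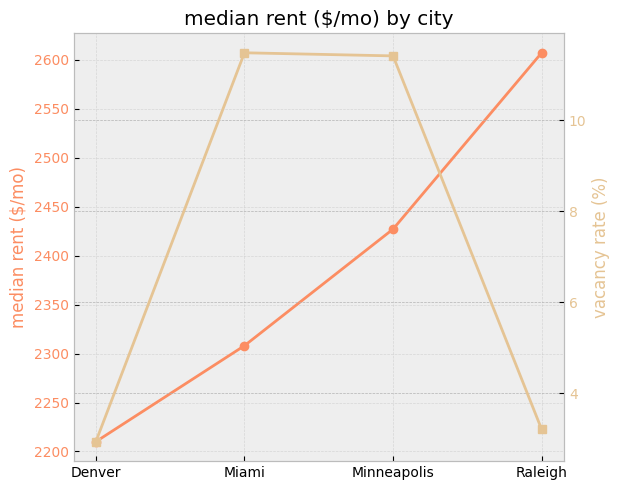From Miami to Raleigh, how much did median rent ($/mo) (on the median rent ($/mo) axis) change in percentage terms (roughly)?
Miami ≈ 2300, Raleigh ≈ 2600; (2600 − 2300) / 2300 ≈ +13%.

≈ +13%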